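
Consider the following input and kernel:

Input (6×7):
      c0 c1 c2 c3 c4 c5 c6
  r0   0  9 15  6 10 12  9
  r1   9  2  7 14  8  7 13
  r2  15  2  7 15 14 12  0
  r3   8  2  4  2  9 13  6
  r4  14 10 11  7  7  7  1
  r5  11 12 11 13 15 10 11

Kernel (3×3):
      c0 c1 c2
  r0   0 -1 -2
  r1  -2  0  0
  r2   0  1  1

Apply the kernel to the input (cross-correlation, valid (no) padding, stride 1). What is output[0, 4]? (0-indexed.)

-34

The receptive field on the input at this output position is [10 12 9 / 8 7 13 / 14 12 0]. Elementwise product with the kernel and sum: 12·-1 + 9·-2 + 8·-2 + 12·1 + 0·1.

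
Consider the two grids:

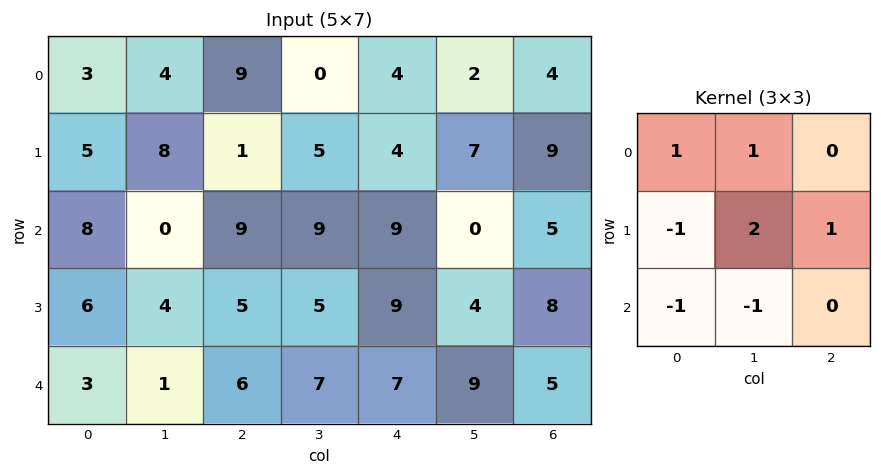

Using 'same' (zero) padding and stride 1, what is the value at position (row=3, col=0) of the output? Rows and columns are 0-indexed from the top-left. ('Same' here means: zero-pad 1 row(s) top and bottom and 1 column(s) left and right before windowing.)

The receptive field on the zero-padded input at this output position is [0 8 0 / 0 6 4 / 0 3 1]. Elementwise product with the kernel and sum: 0·1 + 8·1 + 0·-1 + 6·2 + 4·1 + 0·-1 + 3·-1.

21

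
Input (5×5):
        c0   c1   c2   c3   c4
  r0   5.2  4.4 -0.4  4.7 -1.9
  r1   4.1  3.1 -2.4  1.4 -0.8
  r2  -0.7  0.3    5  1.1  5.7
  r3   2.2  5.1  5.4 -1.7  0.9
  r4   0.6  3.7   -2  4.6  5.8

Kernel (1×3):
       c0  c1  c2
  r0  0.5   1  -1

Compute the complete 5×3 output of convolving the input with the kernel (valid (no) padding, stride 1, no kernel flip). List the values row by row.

Output[0,0]: The receptive field on the input at this output position is [5.2 4.4 -0.4]. Elementwise product with the kernel and sum: 5.2·0.5 + 4.4·1 + -0.4·-1.
Output[0,1]: The receptive field on the input at this output position is [4.4 -0.4 4.7]. Elementwise product with the kernel and sum: 4.4·0.5 + -0.4·1 + 4.7·-1.

7.4 -2.9 6.4
7.55 -2.25 1
-5.05 4.05 -2.1
0.8 9.65 0.1
6 -4.75 -2.2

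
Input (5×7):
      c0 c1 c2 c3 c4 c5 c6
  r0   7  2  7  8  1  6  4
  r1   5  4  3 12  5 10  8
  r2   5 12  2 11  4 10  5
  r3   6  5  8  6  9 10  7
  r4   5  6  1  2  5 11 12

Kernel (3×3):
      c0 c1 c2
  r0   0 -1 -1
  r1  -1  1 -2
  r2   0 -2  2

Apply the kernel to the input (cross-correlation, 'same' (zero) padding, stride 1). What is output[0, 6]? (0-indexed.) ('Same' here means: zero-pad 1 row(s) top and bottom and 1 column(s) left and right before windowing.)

-18

The receptive field on the zero-padded input at this output position is [0 0 0 / 6 4 0 / 10 8 0]. Elementwise product with the kernel and sum: 0·-1 + 0·-1 + 6·-1 + 4·1 + 0·-2 + 8·-2 + 0·2.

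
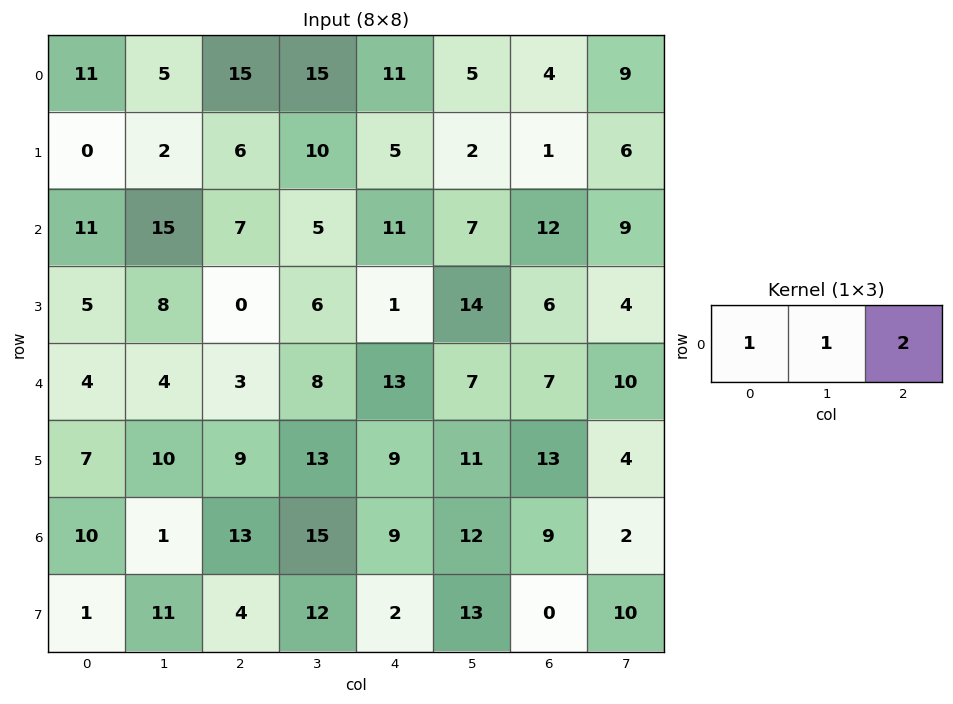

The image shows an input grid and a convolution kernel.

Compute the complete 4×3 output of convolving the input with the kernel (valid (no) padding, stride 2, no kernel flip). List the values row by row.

46 52 24
40 34 42
14 37 34
37 46 39

Output[0,0]: The receptive field on the input at this output position is [11 5 15]. Elementwise product with the kernel and sum: 11·1 + 5·1 + 15·2.
Output[0,1]: The receptive field on the input at this output position is [15 15 11]. Elementwise product with the kernel and sum: 15·1 + 15·1 + 11·2.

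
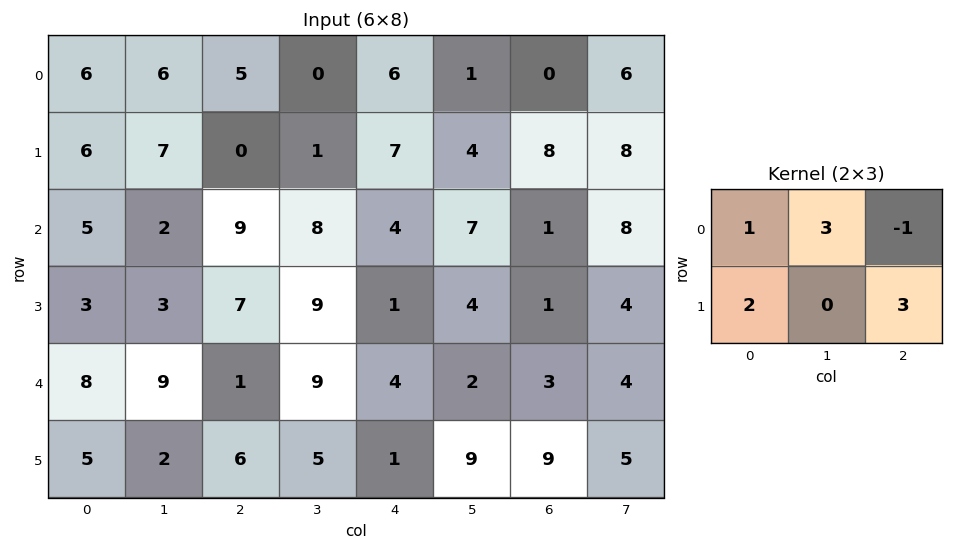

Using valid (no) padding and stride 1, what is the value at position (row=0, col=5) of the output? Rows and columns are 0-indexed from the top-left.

27

The receptive field on the input at this output position is [1 0 6 / 4 8 8]. Elementwise product with the kernel and sum: 1·1 + 0·3 + 6·-1 + 4·2 + 8·3.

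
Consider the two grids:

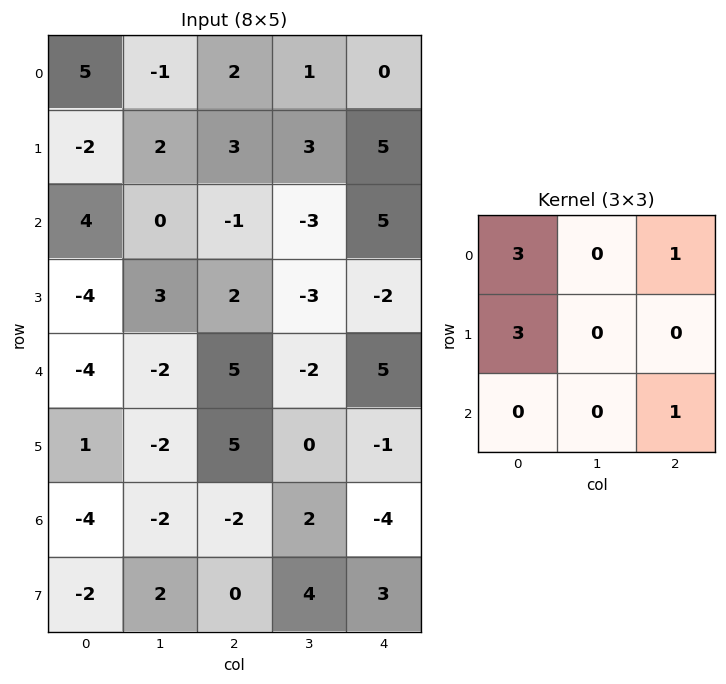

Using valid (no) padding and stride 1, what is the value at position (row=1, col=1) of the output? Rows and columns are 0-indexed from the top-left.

6

The receptive field on the input at this output position is [2 3 3 / 0 -1 -3 / 3 2 -3]. Elementwise product with the kernel and sum: 2·3 + 3·1 + 0·3 + -3·1.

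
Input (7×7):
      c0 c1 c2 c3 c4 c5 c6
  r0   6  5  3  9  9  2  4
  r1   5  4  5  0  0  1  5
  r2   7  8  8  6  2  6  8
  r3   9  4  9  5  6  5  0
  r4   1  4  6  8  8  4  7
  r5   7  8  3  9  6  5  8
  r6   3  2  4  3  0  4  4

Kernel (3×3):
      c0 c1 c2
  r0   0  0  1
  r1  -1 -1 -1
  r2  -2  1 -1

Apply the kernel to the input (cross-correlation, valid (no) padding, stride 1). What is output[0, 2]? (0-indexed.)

-8

The receptive field on the input at this output position is [3 9 9 / 5 0 0 / 8 6 2]. Elementwise product with the kernel and sum: 9·1 + 5·-1 + 0·-1 + 0·-1 + 8·-2 + 6·1 + 2·-1.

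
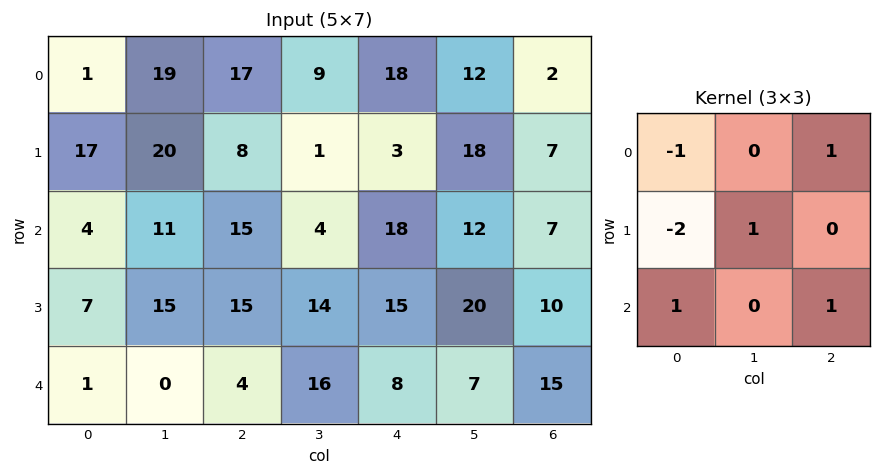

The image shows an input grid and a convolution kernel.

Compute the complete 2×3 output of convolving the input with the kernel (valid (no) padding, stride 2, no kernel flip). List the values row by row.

Output[0,0]: The receptive field on the input at this output position is [1 19 17 / 17 20 8 / 4 11 15]. Elementwise product with the kernel and sum: 1·-1 + 17·1 + 17·-2 + 20·1 + 4·1 + 15·1.

21 19 21
17 -1 2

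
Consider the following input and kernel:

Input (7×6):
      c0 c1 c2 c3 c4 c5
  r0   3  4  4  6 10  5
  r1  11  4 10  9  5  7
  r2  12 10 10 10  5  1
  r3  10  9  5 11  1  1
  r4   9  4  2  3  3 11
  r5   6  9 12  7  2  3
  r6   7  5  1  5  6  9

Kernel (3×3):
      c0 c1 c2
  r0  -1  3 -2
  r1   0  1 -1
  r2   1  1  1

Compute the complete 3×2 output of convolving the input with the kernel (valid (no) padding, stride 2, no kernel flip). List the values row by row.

27 23
17 28
9 18

Output[0,0]: The receptive field on the input at this output position is [3 4 4 / 11 4 10 / 12 10 10]. Elementwise product with the kernel and sum: 3·-1 + 4·3 + 4·-2 + 4·1 + 10·-1 + 12·1 + 10·1 + 10·1.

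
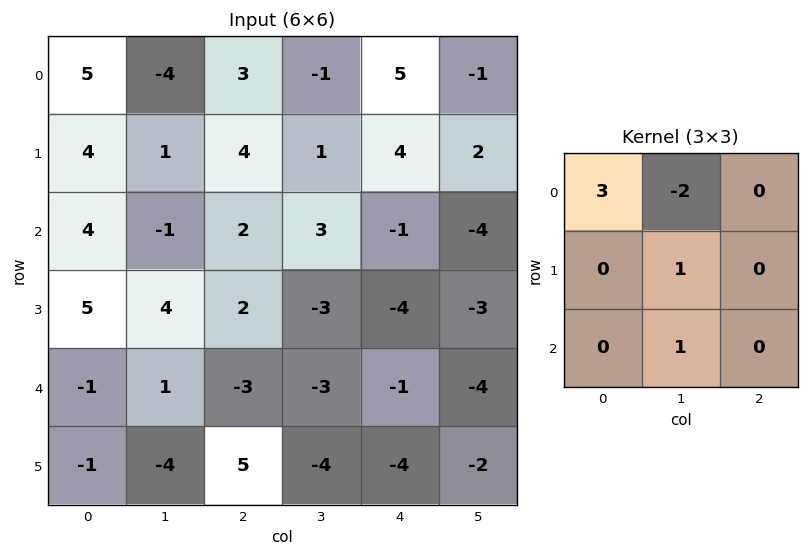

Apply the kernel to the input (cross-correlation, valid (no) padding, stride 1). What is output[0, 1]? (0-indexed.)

The receptive field on the input at this output position is [-4 3 -1 / 1 4 1 / -1 2 3]. Elementwise product with the kernel and sum: -4·3 + 3·-2 + 4·1 + 2·1.

-12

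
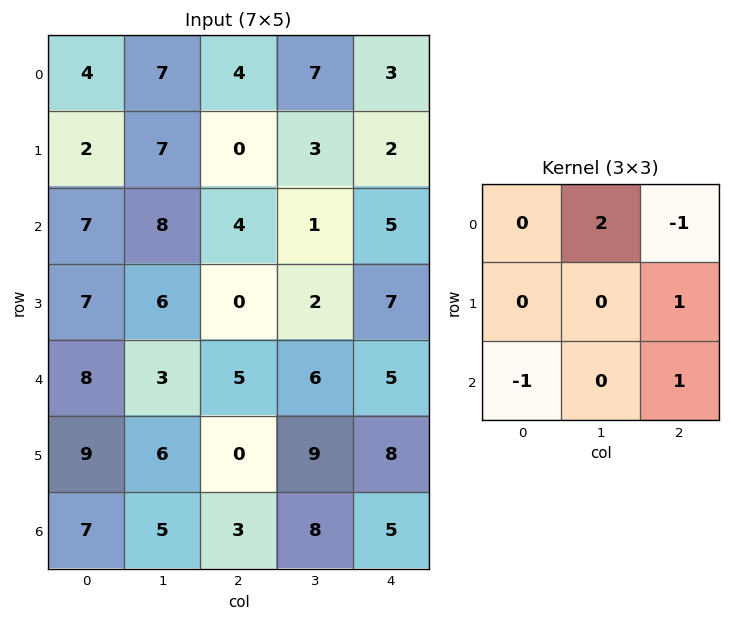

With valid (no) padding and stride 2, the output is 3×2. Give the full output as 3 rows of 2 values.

Output[0,0]: The receptive field on the input at this output position is [4 7 4 / 2 7 0 / 7 8 4]. Elementwise product with the kernel and sum: 7·2 + 4·-1 + 0·1 + 7·-1 + 4·1.
Output[0,1]: The receptive field on the input at this output position is [4 7 3 / 0 3 2 / 4 1 5]. Elementwise product with the kernel and sum: 7·2 + 3·-1 + 2·1 + 4·-1 + 5·1.

7 14
9 4
-3 17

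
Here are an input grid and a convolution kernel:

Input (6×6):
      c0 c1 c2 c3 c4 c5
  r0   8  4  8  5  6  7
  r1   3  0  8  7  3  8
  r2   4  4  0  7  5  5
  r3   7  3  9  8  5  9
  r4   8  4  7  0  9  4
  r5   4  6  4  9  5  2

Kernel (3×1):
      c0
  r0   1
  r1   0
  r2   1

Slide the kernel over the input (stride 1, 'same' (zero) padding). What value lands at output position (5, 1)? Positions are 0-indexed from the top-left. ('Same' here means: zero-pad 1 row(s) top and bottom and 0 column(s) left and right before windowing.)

4

The receptive field on the zero-padded input at this output position is [4 / 6 / 0]. Elementwise product with the kernel and sum: 4·1 + 0·1.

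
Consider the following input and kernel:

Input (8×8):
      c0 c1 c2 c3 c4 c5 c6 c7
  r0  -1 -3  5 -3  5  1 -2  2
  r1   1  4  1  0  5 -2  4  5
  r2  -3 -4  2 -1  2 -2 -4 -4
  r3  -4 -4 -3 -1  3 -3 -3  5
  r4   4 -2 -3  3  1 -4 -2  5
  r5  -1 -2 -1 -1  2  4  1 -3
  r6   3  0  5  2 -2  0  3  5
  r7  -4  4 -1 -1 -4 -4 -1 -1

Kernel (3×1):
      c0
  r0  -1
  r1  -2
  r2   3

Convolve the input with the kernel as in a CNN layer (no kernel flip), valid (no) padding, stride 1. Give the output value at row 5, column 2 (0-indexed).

-12

The receptive field on the input at this output position is [-1 / 5 / -1]. Elementwise product with the kernel and sum: -1·-1 + 5·-2 + -1·3.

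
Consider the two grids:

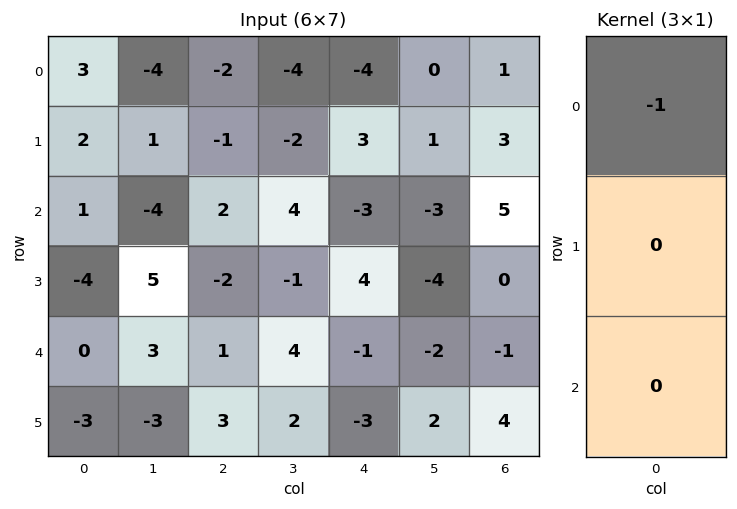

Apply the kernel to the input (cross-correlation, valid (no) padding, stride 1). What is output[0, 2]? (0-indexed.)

2

The receptive field on the input at this output position is [-2 / -1 / 2]. Elementwise product with the kernel and sum: -2·-1.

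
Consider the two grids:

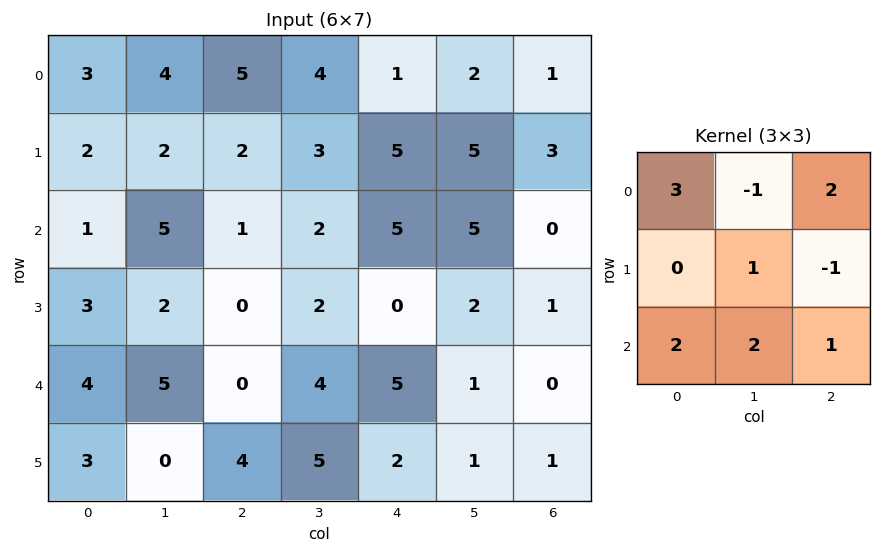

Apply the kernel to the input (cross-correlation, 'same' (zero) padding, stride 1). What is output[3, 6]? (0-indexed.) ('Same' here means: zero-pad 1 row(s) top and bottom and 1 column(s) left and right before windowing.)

18

The receptive field on the zero-padded input at this output position is [5 0 0 / 2 1 0 / 1 0 0]. Elementwise product with the kernel and sum: 5·3 + 0·-1 + 0·2 + 1·1 + 0·-1 + 1·2 + 0·2 + 0·1.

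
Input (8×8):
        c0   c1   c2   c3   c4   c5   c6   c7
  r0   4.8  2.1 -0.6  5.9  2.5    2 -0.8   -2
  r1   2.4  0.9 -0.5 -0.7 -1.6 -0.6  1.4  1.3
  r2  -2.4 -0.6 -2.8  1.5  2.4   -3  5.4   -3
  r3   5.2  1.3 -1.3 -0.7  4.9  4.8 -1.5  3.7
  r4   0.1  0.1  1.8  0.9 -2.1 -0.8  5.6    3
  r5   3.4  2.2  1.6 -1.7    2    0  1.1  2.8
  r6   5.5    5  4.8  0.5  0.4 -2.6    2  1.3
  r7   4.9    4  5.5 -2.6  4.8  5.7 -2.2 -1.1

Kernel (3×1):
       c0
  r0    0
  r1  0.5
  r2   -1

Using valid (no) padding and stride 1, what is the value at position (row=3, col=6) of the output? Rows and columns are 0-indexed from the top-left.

1.7

The receptive field on the input at this output position is [-1.5 / 5.6 / 1.1]. Elementwise product with the kernel and sum: 5.6·0.5 + 1.1·-1.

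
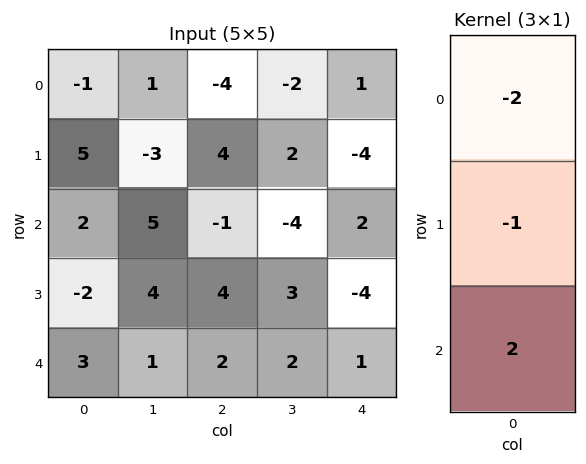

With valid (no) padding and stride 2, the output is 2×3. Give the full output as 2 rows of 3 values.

Output[0,0]: The receptive field on the input at this output position is [-1 / 5 / 2]. Elementwise product with the kernel and sum: -1·-2 + 5·-1 + 2·2.
Output[0,1]: The receptive field on the input at this output position is [-4 / 4 / -1]. Elementwise product with the kernel and sum: -4·-2 + 4·-1 + -1·2.

1 2 6
4 2 2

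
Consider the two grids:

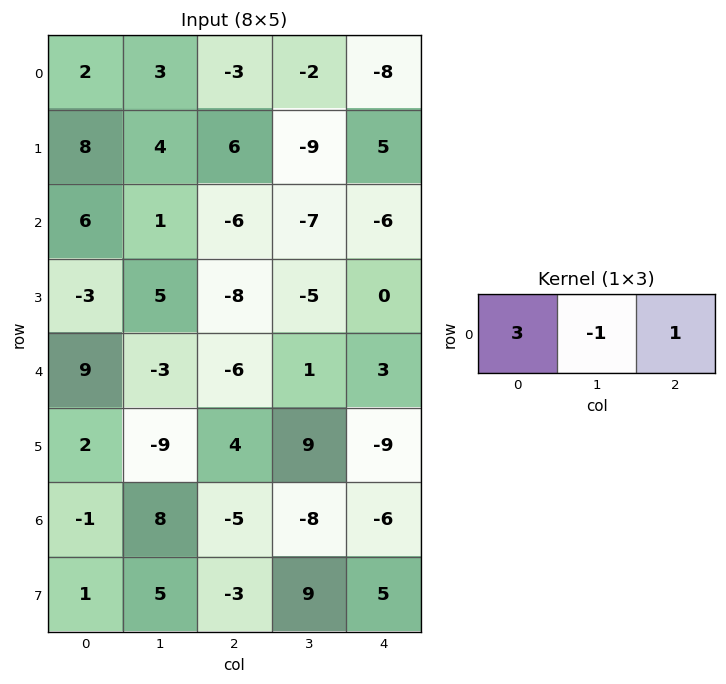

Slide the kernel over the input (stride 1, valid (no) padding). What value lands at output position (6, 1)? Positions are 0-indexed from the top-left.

21

The receptive field on the input at this output position is [8 -5 -8]. Elementwise product with the kernel and sum: 8·3 + -5·-1 + -8·1.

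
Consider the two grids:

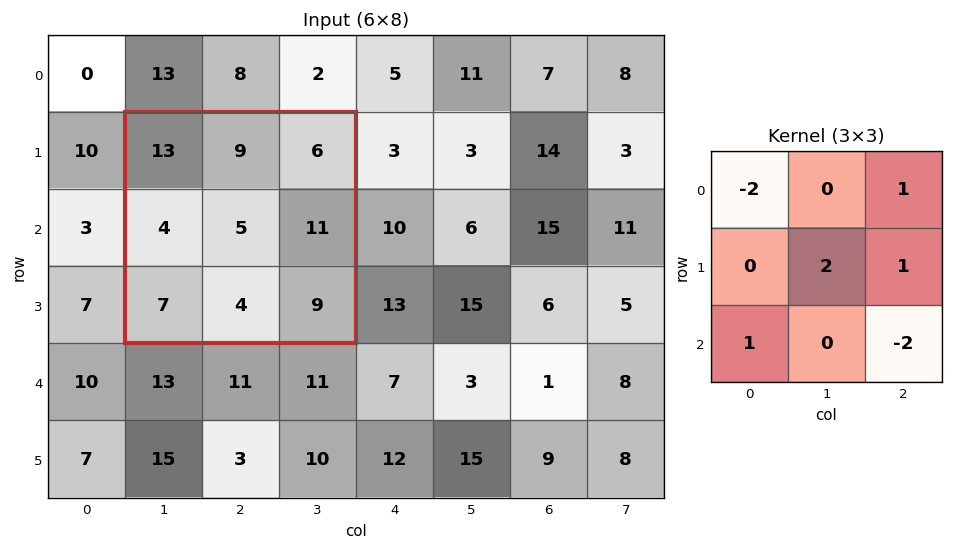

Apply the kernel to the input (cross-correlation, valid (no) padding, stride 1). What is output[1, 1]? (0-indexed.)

-10

The receptive field on the input at this output position is [13 9 6 / 4 5 11 / 7 4 9]. Elementwise product with the kernel and sum: 13·-2 + 6·1 + 5·2 + 11·1 + 7·1 + 9·-2.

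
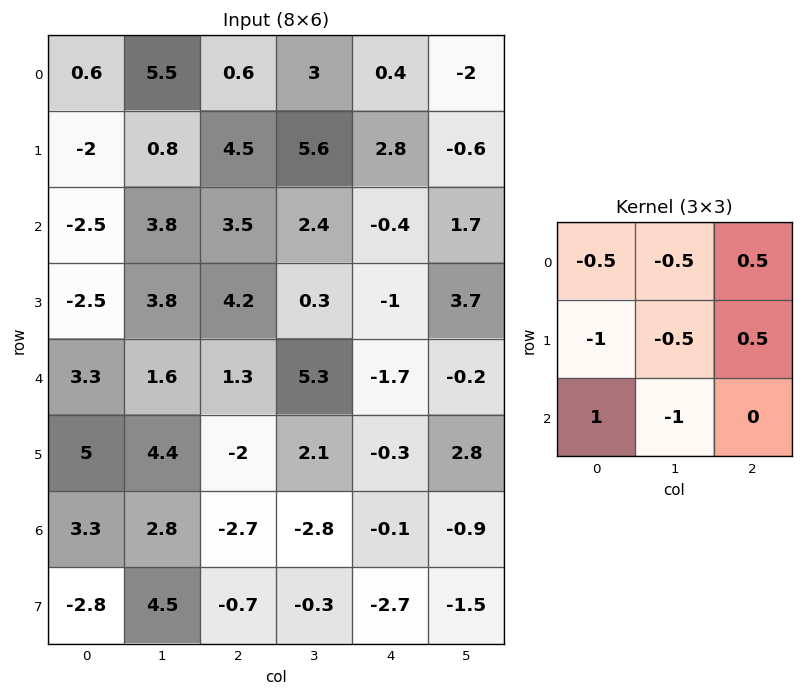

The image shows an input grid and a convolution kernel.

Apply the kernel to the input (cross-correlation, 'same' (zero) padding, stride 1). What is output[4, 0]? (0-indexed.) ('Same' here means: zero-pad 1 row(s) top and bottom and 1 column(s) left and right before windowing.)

The receptive field on the zero-padded input at this output position is [0 -2.5 3.8 / 0 3.3 1.6 / 0 5 4.4]. Elementwise product with the kernel and sum: 0·-0.5 + -2.5·-0.5 + 3.8·0.5 + 0·-1 + 3.3·-0.5 + 1.6·0.5 + 0·1 + 5·-1.

-2.7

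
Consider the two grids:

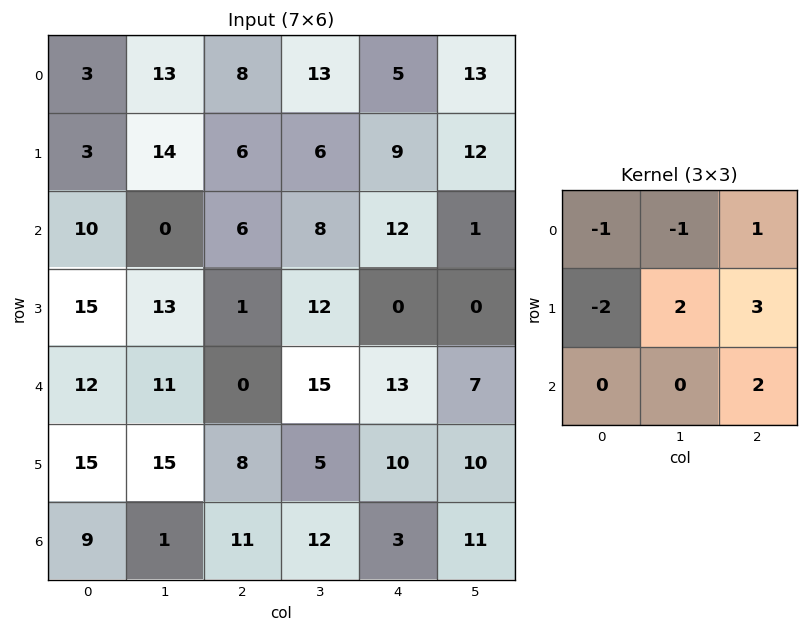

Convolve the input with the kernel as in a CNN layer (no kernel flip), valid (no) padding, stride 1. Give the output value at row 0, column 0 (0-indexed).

44

The receptive field on the input at this output position is [3 13 8 / 3 14 6 / 10 0 6]. Elementwise product with the kernel and sum: 3·-1 + 13·-1 + 8·1 + 3·-2 + 14·2 + 6·3 + 6·2.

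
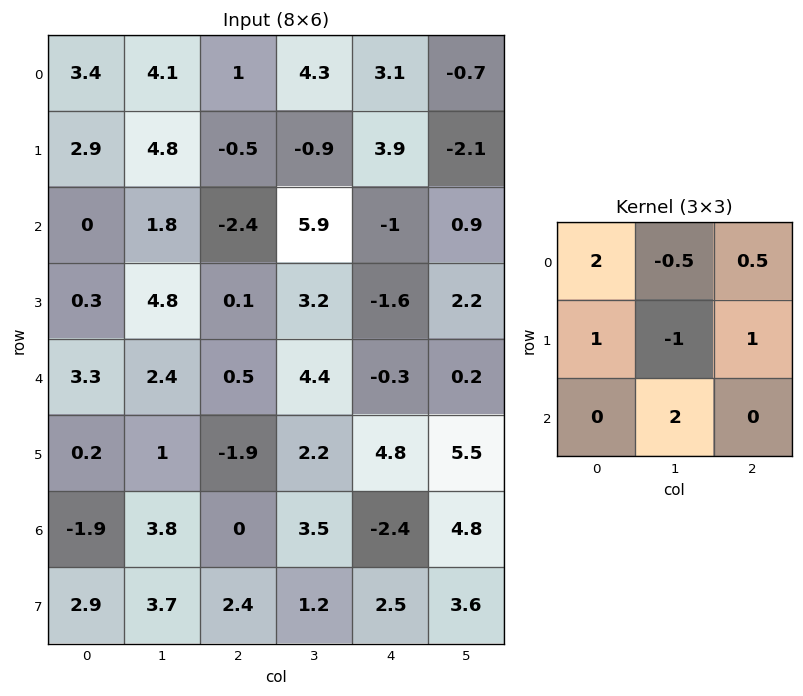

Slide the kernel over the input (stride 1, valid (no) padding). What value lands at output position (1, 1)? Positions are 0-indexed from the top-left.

19.7

The receptive field on the input at this output position is [4.8 -0.5 -0.9 / 1.8 -2.4 5.9 / 4.8 0.1 3.2]. Elementwise product with the kernel and sum: 4.8·2 + -0.5·-0.5 + -0.9·0.5 + 1.8·1 + -2.4·-1 + 5.9·1 + 0.1·2.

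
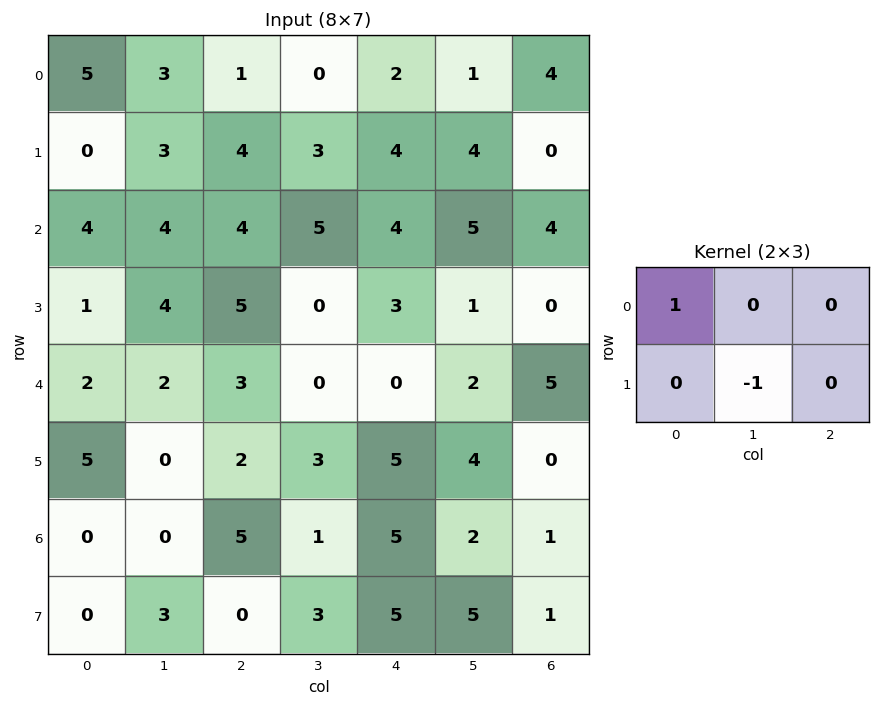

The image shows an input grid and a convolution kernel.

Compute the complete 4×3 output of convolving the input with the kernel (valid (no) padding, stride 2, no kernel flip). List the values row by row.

2 -2 -2
0 4 3
2 0 -4
-3 2 0

Output[0,0]: The receptive field on the input at this output position is [5 3 1 / 0 3 4]. Elementwise product with the kernel and sum: 5·1 + 3·-1.
Output[0,1]: The receptive field on the input at this output position is [1 0 2 / 4 3 4]. Elementwise product with the kernel and sum: 1·1 + 3·-1.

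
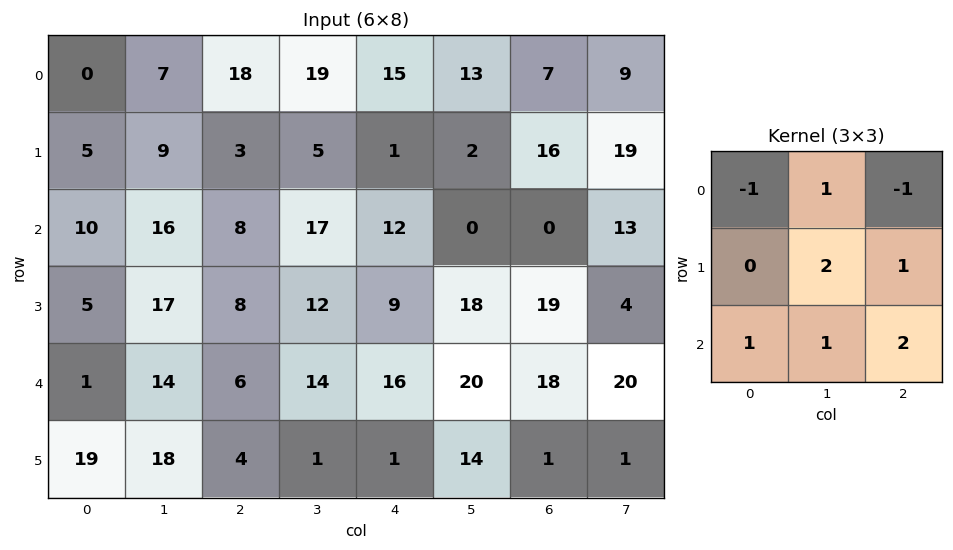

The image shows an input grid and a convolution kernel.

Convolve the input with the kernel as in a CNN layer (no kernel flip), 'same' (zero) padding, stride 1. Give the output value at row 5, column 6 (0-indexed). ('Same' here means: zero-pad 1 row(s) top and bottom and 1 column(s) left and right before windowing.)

-19

The receptive field on the zero-padded input at this output position is [20 18 20 / 14 1 1 / 0 0 0]. Elementwise product with the kernel and sum: 20·-1 + 18·1 + 20·-1 + 1·2 + 1·1 + 0·1 + 0·1 + 0·2.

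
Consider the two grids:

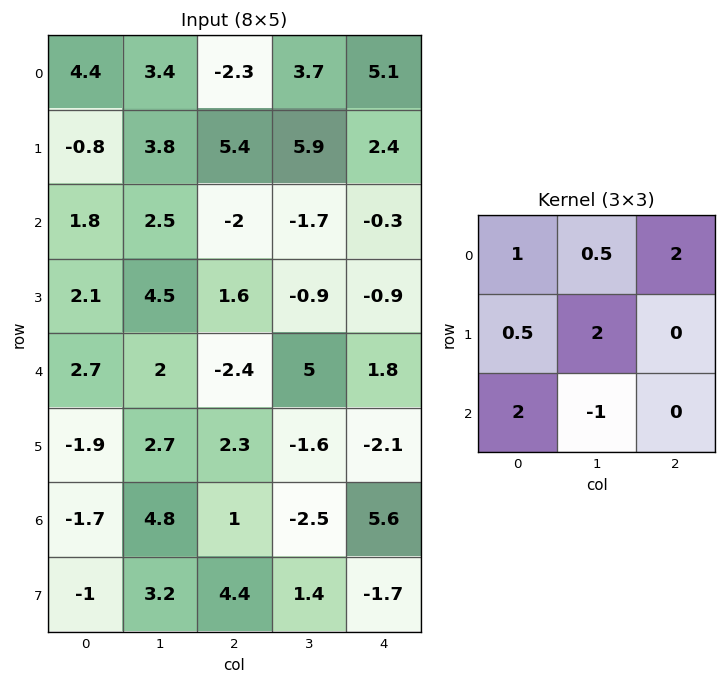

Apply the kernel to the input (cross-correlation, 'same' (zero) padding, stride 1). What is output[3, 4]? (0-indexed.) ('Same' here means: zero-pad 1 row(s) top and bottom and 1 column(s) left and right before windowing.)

The receptive field on the zero-padded input at this output position is [-1.7 -0.3 0 / -0.9 -0.9 0 / 5 1.8 0]. Elementwise product with the kernel and sum: -1.7·1 + -0.3·0.5 + 0·2 + -0.9·0.5 + -0.9·2 + 5·2 + 1.8·-1.

4.1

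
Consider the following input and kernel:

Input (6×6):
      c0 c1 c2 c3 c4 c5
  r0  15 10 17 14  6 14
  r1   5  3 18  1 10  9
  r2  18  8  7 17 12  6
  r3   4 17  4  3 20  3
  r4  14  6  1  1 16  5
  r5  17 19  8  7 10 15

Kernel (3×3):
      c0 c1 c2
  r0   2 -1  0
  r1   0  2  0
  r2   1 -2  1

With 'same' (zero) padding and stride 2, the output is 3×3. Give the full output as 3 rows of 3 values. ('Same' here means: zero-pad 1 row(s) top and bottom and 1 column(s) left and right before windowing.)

Output[0,0]: The receptive field on the zero-padded input at this output position is [0 0 0 / 0 15 10 / 0 5 3]. Elementwise product with the kernel and sum: 0·2 + 0·-1 + 15·2 + 0·1 + 5·-2 + 3·1.
Output[0,1]: The receptive field on the zero-padded input at this output position is [0 0 0 / 10 17 14 / 3 18 1]. Elementwise product with the kernel and sum: 0·2 + 0·-1 + 17·2 + 3·1 + 18·-2 + 1·1.

23 2 2
40 14 -18
9 42 20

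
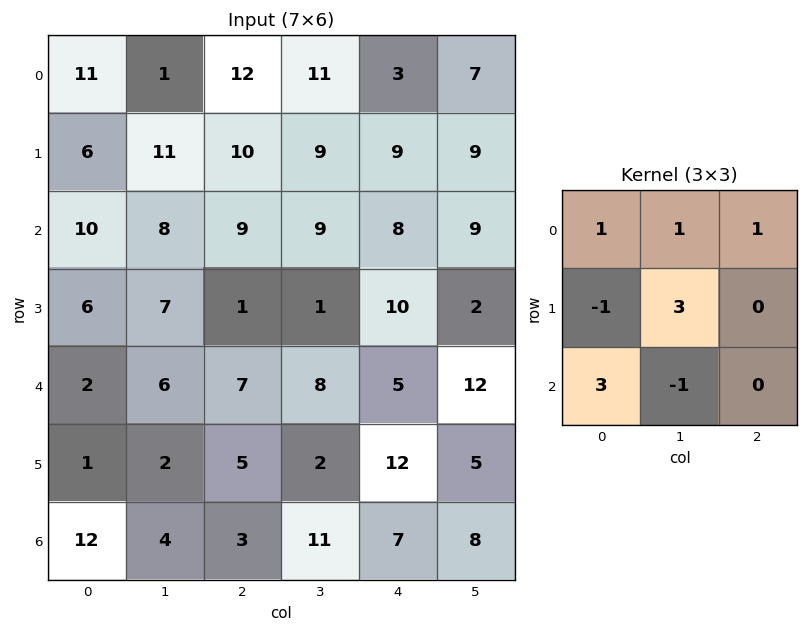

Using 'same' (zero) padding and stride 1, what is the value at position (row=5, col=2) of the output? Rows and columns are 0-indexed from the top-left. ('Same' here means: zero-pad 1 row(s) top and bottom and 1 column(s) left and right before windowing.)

The receptive field on the zero-padded input at this output position is [6 7 8 / 2 5 2 / 4 3 11]. Elementwise product with the kernel and sum: 6·1 + 7·1 + 8·1 + 2·-1 + 5·3 + 4·3 + 3·-1.

43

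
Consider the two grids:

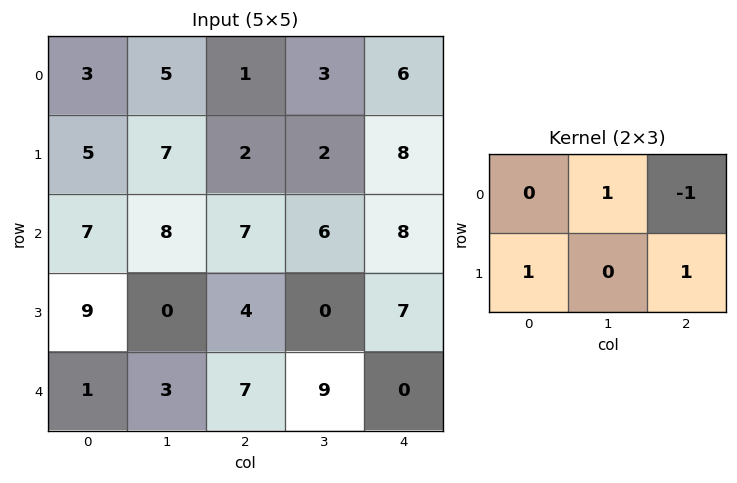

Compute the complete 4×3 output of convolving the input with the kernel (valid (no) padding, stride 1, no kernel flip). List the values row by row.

Output[0,0]: The receptive field on the input at this output position is [3 5 1 / 5 7 2]. Elementwise product with the kernel and sum: 5·1 + 1·-1 + 5·1 + 2·1.

11 7 7
19 14 9
14 1 9
4 16 0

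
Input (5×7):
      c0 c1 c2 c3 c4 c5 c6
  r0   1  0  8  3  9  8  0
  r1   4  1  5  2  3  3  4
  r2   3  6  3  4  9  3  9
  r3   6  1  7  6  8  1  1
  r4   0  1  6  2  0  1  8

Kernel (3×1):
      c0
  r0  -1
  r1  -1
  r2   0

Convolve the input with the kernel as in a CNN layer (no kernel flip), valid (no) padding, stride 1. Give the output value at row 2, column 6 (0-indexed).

-10

The receptive field on the input at this output position is [9 / 1 / 8]. Elementwise product with the kernel and sum: 9·-1 + 1·-1.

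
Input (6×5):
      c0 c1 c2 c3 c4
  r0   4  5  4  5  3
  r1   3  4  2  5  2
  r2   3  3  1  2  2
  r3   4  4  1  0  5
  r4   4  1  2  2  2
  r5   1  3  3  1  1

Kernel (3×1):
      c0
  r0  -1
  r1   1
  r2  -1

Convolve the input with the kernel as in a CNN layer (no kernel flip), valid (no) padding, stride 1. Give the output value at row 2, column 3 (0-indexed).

The receptive field on the input at this output position is [2 / 0 / 2]. Elementwise product with the kernel and sum: 2·-1 + 0·1 + 2·-1.

-4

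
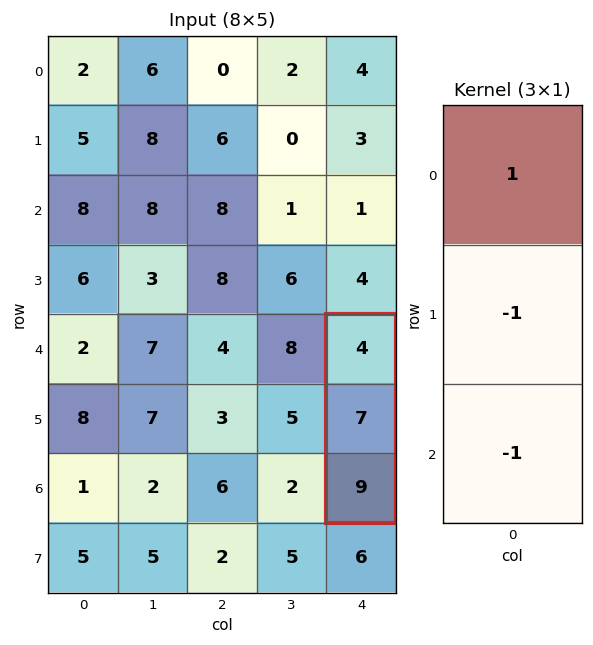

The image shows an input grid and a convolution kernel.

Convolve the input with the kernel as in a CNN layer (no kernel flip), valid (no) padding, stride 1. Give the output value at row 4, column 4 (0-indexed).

The receptive field on the input at this output position is [4 / 7 / 9]. Elementwise product with the kernel and sum: 4·1 + 7·-1 + 9·-1.

-12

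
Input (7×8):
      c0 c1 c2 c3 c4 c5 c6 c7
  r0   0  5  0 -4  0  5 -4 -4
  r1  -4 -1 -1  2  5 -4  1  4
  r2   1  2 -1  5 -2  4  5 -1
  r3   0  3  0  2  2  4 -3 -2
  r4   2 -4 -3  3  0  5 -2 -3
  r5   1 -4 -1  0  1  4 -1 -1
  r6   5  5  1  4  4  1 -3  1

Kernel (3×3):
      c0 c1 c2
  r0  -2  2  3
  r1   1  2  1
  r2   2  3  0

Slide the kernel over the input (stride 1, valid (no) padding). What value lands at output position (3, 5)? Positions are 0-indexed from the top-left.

-17

The receptive field on the input at this output position is [4 -3 -2 / 5 -2 -3 / 4 -1 -1]. Elementwise product with the kernel and sum: 4·-2 + -3·2 + -2·3 + 5·1 + -2·2 + -3·1 + 4·2 + -1·3.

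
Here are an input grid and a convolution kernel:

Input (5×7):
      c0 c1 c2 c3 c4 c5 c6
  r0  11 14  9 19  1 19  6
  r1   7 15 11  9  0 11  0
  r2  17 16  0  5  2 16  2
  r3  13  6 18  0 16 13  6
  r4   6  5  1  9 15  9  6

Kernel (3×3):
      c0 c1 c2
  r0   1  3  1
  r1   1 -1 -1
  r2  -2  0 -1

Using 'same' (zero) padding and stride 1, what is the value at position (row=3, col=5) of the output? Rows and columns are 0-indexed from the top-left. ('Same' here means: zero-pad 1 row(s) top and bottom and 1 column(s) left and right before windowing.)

The receptive field on the zero-padded input at this output position is [2 16 2 / 16 13 6 / 15 9 6]. Elementwise product with the kernel and sum: 2·1 + 16·3 + 2·1 + 16·1 + 13·-1 + 6·-1 + 15·-2 + 6·-1.

13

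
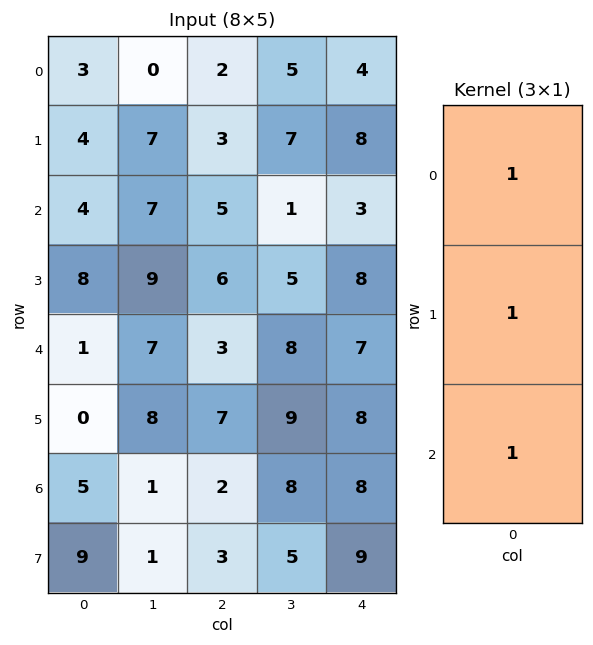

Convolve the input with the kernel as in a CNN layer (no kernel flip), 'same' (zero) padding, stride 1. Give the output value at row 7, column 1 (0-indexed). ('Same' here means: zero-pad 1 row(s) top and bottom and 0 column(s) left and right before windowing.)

The receptive field on the zero-padded input at this output position is [1 / 1 / 0]. Elementwise product with the kernel and sum: 1·1 + 1·1 + 0·1.

2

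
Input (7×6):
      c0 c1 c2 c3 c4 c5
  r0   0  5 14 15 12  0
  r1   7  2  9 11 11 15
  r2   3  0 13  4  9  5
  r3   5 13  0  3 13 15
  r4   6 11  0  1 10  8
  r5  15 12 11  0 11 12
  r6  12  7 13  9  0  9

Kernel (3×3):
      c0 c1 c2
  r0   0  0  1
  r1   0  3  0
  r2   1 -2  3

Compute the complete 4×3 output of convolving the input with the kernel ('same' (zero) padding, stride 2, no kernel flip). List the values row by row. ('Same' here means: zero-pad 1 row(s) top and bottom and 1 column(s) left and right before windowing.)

-8 59 70
40 72 64
37 -7 59
48 39 12

Output[0,0]: The receptive field on the zero-padded input at this output position is [0 0 0 / 0 0 5 / 0 7 2]. Elementwise product with the kernel and sum: 0·1 + 0·3 + 0·1 + 7·-2 + 2·3.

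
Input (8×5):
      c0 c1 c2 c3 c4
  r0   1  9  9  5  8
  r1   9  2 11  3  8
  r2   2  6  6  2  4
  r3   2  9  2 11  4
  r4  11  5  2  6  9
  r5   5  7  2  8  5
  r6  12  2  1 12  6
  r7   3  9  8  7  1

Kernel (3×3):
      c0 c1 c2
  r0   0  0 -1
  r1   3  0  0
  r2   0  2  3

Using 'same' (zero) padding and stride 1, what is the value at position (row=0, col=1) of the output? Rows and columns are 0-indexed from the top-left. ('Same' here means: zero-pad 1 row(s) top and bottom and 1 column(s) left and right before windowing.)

40

The receptive field on the zero-padded input at this output position is [0 0 0 / 1 9 9 / 9 2 11]. Elementwise product with the kernel and sum: 0·-1 + 1·3 + 2·2 + 11·3.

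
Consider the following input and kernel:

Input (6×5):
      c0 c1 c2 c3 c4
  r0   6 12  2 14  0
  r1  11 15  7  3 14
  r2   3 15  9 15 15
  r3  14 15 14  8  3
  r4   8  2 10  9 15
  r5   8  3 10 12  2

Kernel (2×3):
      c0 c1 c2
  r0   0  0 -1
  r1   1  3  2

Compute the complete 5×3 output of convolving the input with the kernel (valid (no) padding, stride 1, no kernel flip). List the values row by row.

Output[0,0]: The receptive field on the input at this output position is [6 12 2 / 11 15 7]. Elementwise product with the kernel and sum: 2·-1 + 11·1 + 15·3 + 7·2.
Output[0,1]: The receptive field on the input at this output position is [12 2 14 / 15 7 3]. Elementwise product with the kernel and sum: 14·-1 + 15·1 + 7·3 + 3·2.

68 28 44
59 69 70
78 58 29
20 42 64
27 48 35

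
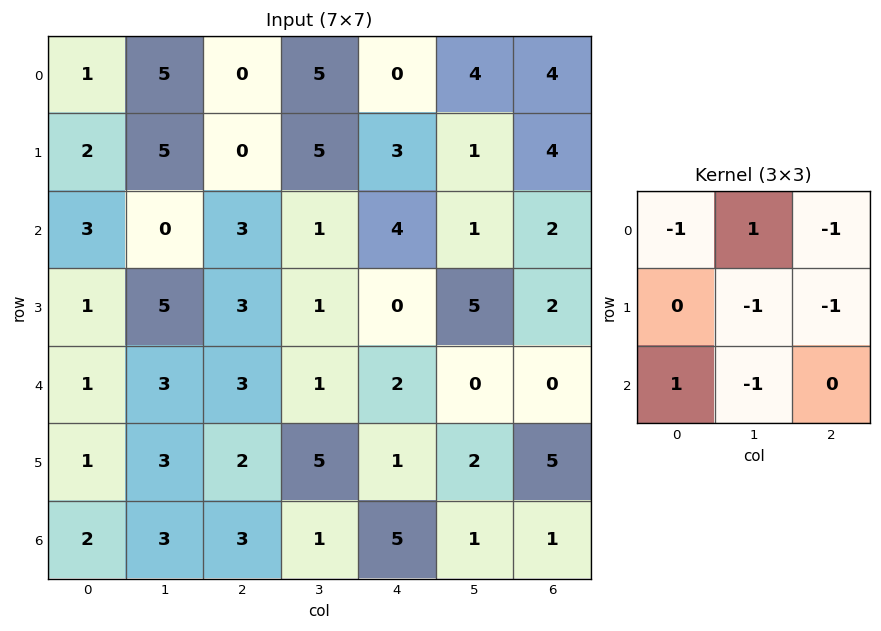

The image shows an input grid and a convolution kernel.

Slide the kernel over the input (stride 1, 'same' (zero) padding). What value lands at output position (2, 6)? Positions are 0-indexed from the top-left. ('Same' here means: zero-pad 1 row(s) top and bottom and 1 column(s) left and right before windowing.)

4

The receptive field on the zero-padded input at this output position is [1 4 0 / 1 2 0 / 5 2 0]. Elementwise product with the kernel and sum: 1·-1 + 4·1 + 0·-1 + 2·-1 + 0·-1 + 5·1 + 2·-1.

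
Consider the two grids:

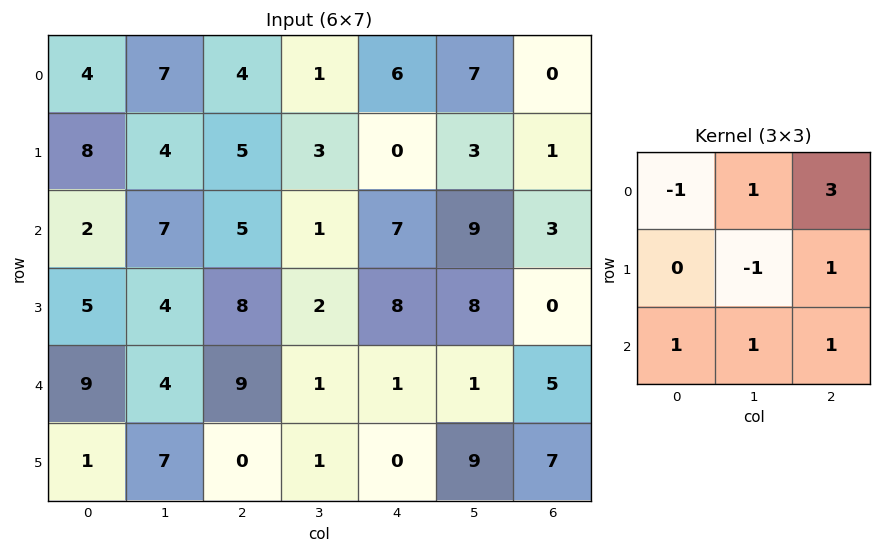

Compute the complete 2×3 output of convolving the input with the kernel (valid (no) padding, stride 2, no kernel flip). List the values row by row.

Output[0,0]: The receptive field on the input at this output position is [4 7 4 / 8 4 5 / 2 7 5]. Elementwise product with the kernel and sum: 4·-1 + 7·1 + 4·3 + 4·-1 + 5·1 + 2·1 + 7·1 + 5·1.
Output[0,1]: The receptive field on the input at this output position is [4 1 6 / 5 3 0 / 5 1 7]. Elementwise product with the kernel and sum: 4·-1 + 1·1 + 6·3 + 3·-1 + 0·1 + 5·1 + 1·1 + 7·1.

30 25 18
46 34 10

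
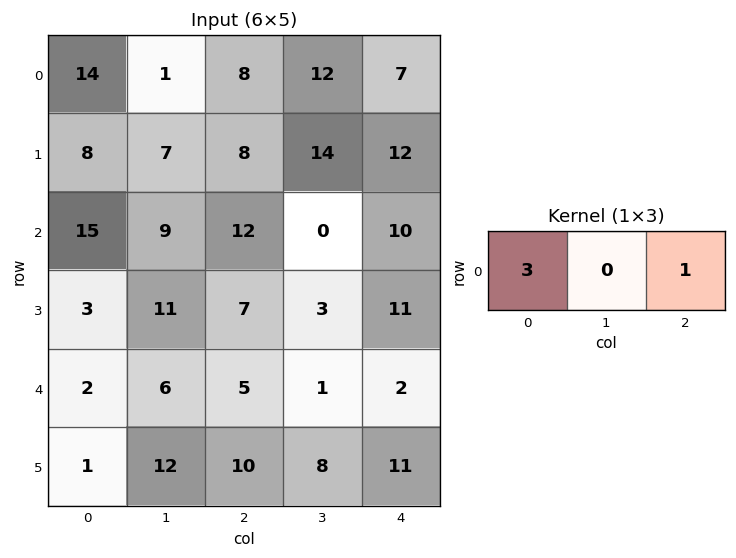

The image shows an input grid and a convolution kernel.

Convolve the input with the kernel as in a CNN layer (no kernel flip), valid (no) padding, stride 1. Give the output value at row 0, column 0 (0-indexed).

The receptive field on the input at this output position is [14 1 8]. Elementwise product with the kernel and sum: 14·3 + 8·1.

50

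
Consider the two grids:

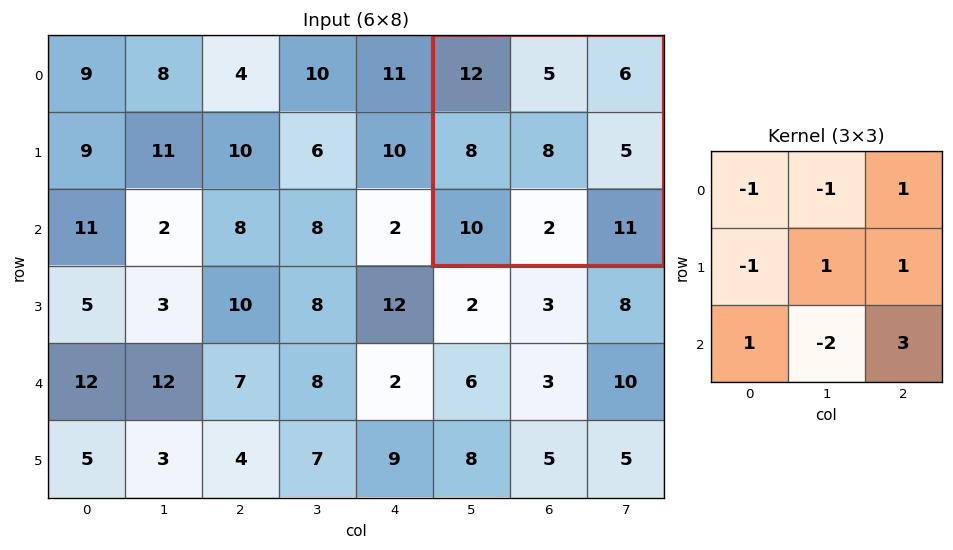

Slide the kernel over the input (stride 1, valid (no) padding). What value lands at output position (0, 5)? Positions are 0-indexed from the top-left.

The receptive field on the input at this output position is [12 5 6 / 8 8 5 / 10 2 11]. Elementwise product with the kernel and sum: 12·-1 + 5·-1 + 6·1 + 8·-1 + 8·1 + 5·1 + 10·1 + 2·-2 + 11·3.

33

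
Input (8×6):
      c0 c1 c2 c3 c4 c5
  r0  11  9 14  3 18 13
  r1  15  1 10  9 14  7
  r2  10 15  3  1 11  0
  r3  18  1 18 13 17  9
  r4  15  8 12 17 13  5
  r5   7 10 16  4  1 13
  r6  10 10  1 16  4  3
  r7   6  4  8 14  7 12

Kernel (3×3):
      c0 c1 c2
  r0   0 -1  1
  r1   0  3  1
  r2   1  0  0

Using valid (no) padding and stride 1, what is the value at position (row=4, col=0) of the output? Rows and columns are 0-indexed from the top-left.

60

The receptive field on the input at this output position is [15 8 12 / 7 10 16 / 10 10 1]. Elementwise product with the kernel and sum: 8·-1 + 12·1 + 10·3 + 16·1 + 10·1.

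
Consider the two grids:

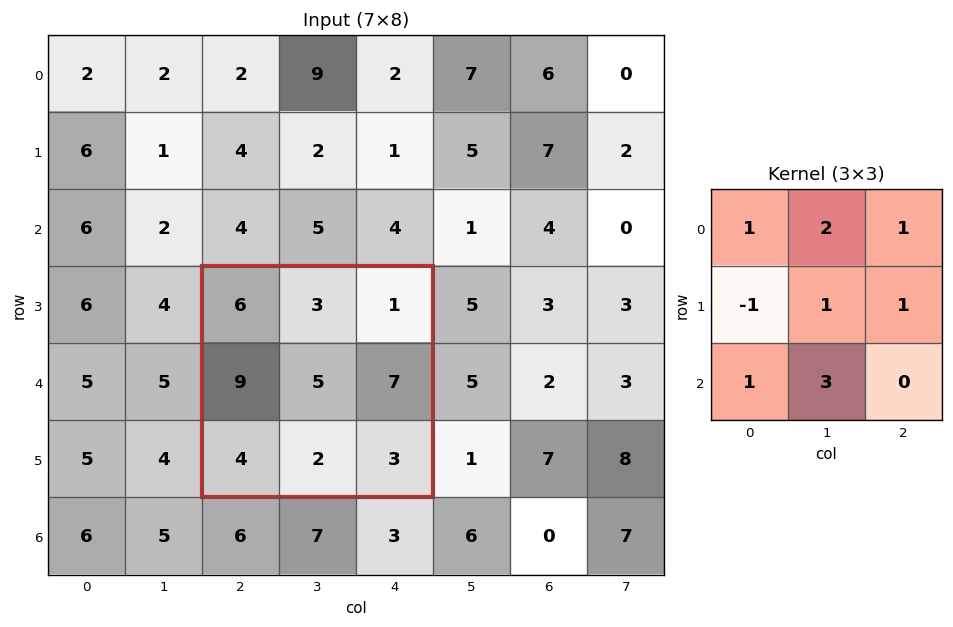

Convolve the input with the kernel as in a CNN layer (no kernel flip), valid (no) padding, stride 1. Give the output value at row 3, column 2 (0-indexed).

26

The receptive field on the input at this output position is [6 3 1 / 9 5 7 / 4 2 3]. Elementwise product with the kernel and sum: 6·1 + 3·2 + 1·1 + 9·-1 + 5·1 + 7·1 + 4·1 + 2·3.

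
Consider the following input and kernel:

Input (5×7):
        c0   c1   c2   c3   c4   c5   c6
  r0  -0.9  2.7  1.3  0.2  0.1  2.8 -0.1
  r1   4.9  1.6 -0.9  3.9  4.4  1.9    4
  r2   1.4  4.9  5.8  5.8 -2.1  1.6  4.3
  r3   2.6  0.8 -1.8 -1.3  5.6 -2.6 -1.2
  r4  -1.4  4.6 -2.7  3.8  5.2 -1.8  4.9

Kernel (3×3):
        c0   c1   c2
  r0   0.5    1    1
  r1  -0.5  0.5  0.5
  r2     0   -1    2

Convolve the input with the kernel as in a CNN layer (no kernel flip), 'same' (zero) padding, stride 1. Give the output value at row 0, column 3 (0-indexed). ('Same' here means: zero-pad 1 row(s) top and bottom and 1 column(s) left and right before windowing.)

The receptive field on the zero-padded input at this output position is [0 0 0 / 1.3 0.2 0.1 / -0.9 3.9 4.4]. Elementwise product with the kernel and sum: 0·0.5 + 0·1 + 0·1 + 1.3·-0.5 + 0.2·0.5 + 0.1·0.5 + 3.9·-1 + 4.4·2.

4.4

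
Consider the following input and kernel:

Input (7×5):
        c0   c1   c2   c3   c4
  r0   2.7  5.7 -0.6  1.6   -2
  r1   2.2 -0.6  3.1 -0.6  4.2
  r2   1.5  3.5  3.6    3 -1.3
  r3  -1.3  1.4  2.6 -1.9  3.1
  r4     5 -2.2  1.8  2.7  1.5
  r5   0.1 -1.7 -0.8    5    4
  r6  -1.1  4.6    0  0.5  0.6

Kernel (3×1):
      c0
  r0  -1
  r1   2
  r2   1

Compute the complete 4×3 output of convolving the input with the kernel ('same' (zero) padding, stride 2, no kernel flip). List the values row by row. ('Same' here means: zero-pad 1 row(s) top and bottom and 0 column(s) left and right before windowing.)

Output[0,0]: The receptive field on the zero-padded input at this output position is [0 / 2.7 / 2.2]. Elementwise product with the kernel and sum: 0·-1 + 2.7·2 + 2.2·1.

7.6 1.9 0.2
-0.5 6.7 -3.7
11.4 0.2 3.9
-2.3 0.8 -2.8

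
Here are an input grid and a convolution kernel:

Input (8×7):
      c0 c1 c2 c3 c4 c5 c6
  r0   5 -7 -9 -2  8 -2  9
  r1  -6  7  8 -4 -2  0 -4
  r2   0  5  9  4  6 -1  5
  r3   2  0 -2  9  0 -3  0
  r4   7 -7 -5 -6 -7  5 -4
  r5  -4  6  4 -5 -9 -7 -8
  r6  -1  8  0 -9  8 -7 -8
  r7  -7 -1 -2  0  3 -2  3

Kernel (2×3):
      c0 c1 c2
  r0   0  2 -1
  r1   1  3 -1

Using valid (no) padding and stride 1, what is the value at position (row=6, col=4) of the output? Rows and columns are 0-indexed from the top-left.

-12

The receptive field on the input at this output position is [8 -7 -8 / 3 -2 3]. Elementwise product with the kernel and sum: -7·2 + -8·-1 + 3·1 + -2·3 + 3·-1.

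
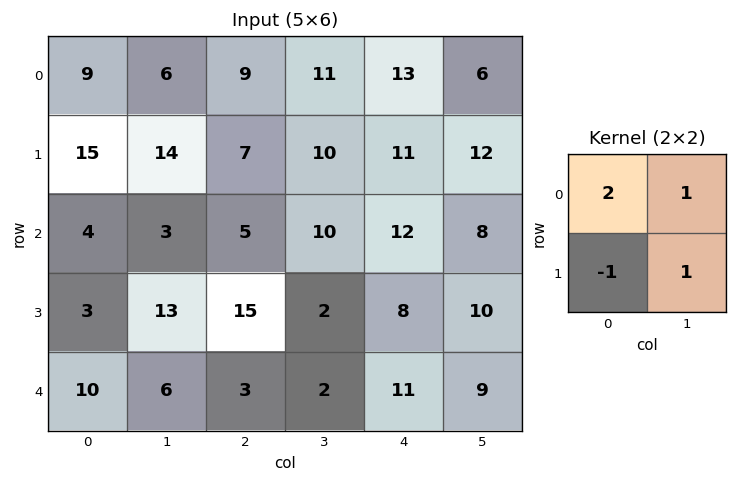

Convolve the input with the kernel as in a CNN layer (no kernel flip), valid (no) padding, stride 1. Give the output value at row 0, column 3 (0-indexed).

36

The receptive field on the input at this output position is [11 13 / 10 11]. Elementwise product with the kernel and sum: 11·2 + 13·1 + 10·-1 + 11·1.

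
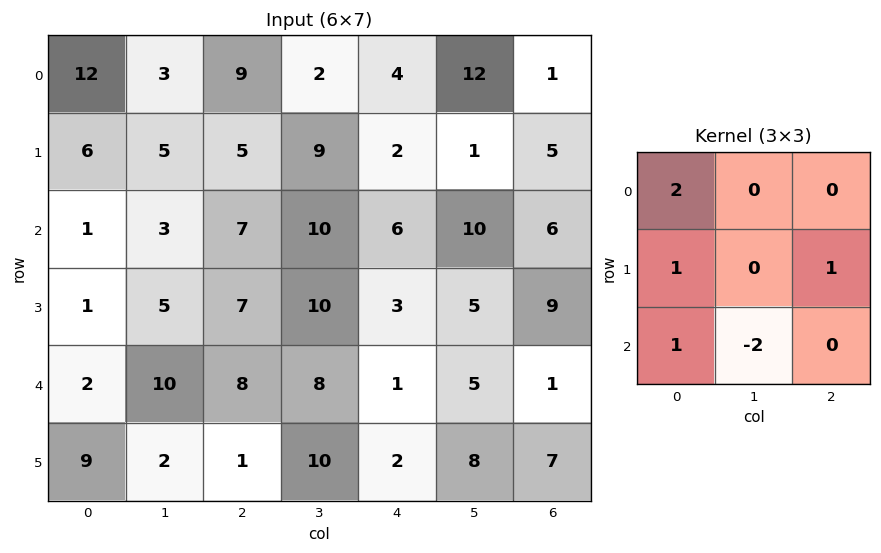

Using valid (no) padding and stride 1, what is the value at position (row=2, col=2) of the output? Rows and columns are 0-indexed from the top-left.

The receptive field on the input at this output position is [7 10 6 / 7 10 3 / 8 8 1]. Elementwise product with the kernel and sum: 7·2 + 7·1 + 3·1 + 8·1 + 8·-2.

16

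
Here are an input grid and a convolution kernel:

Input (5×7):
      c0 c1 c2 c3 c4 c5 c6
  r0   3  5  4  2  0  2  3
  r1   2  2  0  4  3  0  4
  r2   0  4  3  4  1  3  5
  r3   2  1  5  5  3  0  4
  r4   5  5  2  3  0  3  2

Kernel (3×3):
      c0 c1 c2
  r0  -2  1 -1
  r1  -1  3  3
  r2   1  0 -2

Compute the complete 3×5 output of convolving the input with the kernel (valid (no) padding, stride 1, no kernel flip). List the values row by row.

Output[0,0]: The receptive field on the input at this output position is [3 5 4 / 2 2 0 / 0 4 3]. Elementwise product with the kernel and sum: 3·-2 + 5·1 + 4·-1 + 2·-1 + 2·3 + 0·3 + 0·1 + 3·-2.
Output[0,1]: The receptive field on the input at this output position is [5 4 2 / 2 0 4 / 4 3 4]. Elementwise product with the kernel and sum: 5·-2 + 4·1 + 2·-1 + 2·-1 + 0·3 + 4·3 + 4·1 + 4·-2.

-7 -2 16 -3 -1
11 0 12 8 8
18 19 18 -9 1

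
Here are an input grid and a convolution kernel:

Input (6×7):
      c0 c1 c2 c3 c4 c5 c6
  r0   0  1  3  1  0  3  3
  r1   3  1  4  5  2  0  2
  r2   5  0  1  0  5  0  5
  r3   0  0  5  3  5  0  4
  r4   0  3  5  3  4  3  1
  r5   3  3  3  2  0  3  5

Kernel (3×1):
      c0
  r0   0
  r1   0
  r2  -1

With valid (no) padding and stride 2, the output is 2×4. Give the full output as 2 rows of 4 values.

-5 -1 -5 -5
0 -5 -4 -1

Output[0,0]: The receptive field on the input at this output position is [0 / 3 / 5]. Elementwise product with the kernel and sum: 5·-1.
Output[0,1]: The receptive field on the input at this output position is [3 / 4 / 1]. Elementwise product with the kernel and sum: 1·-1.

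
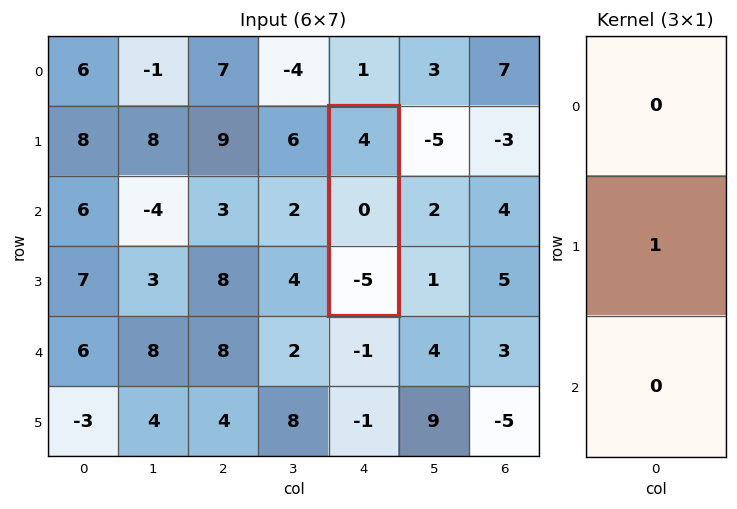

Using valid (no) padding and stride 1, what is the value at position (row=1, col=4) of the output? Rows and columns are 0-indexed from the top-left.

The receptive field on the input at this output position is [4 / 0 / -5]. Elementwise product with the kernel and sum: 0·1.

0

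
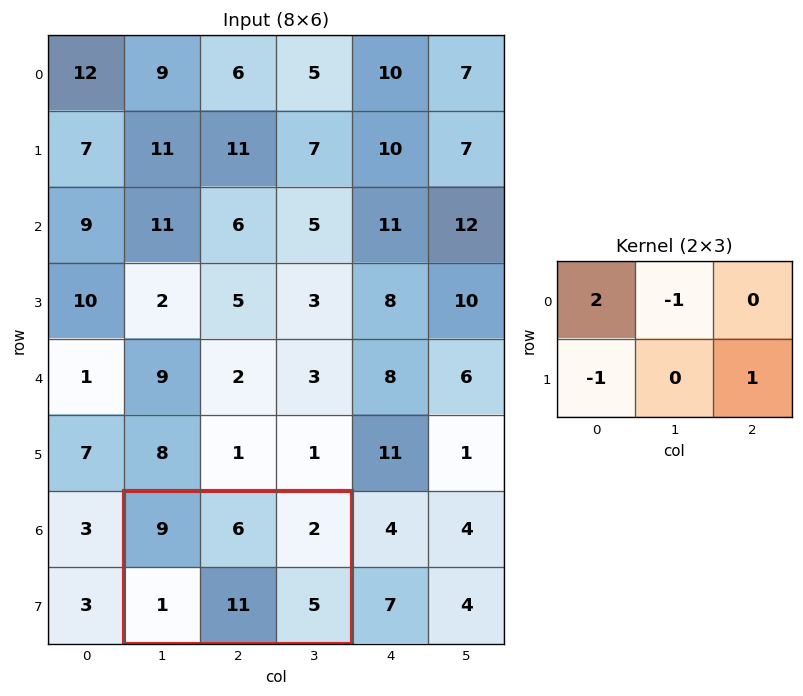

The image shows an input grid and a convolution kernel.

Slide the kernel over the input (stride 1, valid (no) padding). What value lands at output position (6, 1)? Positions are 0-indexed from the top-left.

The receptive field on the input at this output position is [9 6 2 / 1 11 5]. Elementwise product with the kernel and sum: 9·2 + 6·-1 + 1·-1 + 5·1.

16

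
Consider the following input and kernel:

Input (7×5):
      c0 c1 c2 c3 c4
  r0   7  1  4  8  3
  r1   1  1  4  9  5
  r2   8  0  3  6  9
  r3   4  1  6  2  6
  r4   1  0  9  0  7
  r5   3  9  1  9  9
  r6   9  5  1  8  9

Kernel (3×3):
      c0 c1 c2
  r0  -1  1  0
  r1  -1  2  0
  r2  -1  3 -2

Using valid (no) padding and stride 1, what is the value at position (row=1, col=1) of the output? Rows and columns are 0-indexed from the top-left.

22

The receptive field on the input at this output position is [1 4 9 / 0 3 6 / 1 6 2]. Elementwise product with the kernel and sum: 1·-1 + 4·1 + 0·-1 + 3·2 + 1·-1 + 6·3 + 2·-2.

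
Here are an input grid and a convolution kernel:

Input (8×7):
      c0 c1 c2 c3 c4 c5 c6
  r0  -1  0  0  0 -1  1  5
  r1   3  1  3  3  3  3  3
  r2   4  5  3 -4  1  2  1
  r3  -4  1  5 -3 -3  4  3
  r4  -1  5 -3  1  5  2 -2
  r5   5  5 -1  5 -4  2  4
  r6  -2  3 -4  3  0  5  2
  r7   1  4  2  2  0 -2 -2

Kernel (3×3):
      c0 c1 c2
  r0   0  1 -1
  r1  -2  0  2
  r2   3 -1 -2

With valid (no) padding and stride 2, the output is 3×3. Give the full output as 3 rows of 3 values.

1 12 -5
18 -41 30
-5 -25 11

Output[0,0]: The receptive field on the input at this output position is [-1 0 0 / 3 1 3 / 4 5 3]. Elementwise product with the kernel and sum: 0·1 + 0·-1 + 3·-2 + 3·2 + 4·3 + 5·-1 + 3·-2.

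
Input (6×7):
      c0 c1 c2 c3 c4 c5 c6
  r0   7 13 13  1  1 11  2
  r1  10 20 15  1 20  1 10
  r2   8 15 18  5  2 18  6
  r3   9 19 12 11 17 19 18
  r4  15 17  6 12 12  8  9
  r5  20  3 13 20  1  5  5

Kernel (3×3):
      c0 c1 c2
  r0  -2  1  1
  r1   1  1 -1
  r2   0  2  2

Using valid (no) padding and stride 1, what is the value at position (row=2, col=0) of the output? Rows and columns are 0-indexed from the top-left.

79

The receptive field on the input at this output position is [8 15 18 / 9 19 12 / 15 17 6]. Elementwise product with the kernel and sum: 8·-2 + 15·1 + 18·1 + 9·1 + 19·1 + 12·-1 + 17·2 + 6·2.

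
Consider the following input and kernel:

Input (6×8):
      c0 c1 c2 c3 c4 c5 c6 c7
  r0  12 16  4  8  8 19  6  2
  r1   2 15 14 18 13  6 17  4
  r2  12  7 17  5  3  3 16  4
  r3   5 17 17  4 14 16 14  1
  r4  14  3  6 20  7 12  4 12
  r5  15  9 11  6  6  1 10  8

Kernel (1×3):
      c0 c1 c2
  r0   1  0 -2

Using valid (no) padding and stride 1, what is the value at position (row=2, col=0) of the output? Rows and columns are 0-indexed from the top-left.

-22

The receptive field on the input at this output position is [12 7 17]. Elementwise product with the kernel and sum: 12·1 + 17·-2.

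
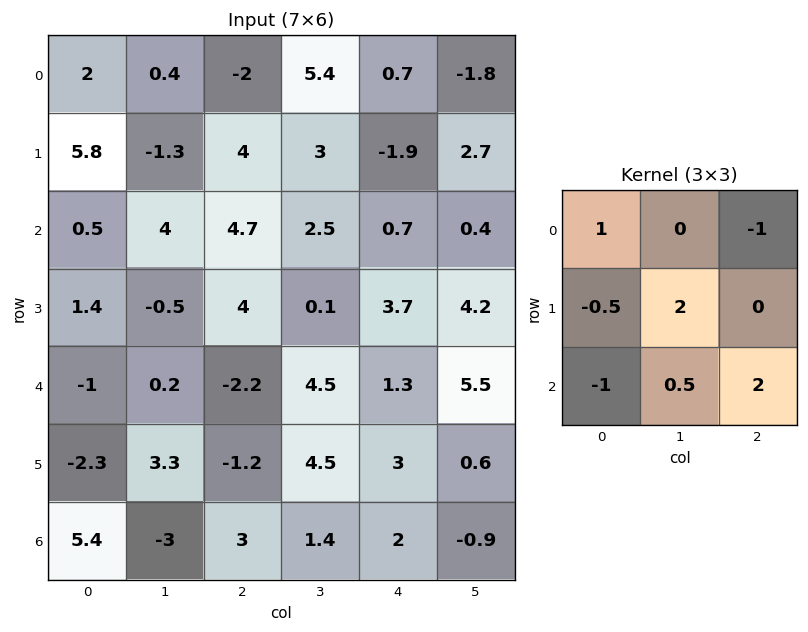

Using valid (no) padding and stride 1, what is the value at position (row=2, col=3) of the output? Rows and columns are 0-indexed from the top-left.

The receptive field on the input at this output position is [2.5 0.7 0.4 / 0.1 3.7 4.2 / 4.5 1.3 5.5]. Elementwise product with the kernel and sum: 2.5·1 + 0.4·-1 + 0.1·-0.5 + 3.7·2 + 4.5·-1 + 1.3·0.5 + 5.5·2.

16.6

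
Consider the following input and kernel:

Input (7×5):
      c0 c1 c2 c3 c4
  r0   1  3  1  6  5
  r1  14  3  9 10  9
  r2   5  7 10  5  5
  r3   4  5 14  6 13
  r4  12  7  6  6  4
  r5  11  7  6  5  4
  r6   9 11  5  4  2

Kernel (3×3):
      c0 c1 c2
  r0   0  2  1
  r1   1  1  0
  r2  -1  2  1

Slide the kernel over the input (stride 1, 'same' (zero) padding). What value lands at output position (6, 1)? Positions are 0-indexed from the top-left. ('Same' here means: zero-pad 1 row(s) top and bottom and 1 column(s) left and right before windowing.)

The receptive field on the zero-padded input at this output position is [11 7 6 / 9 11 5 / 0 0 0]. Elementwise product with the kernel and sum: 7·2 + 6·1 + 9·1 + 11·1 + 0·-1 + 0·2 + 0·1.

40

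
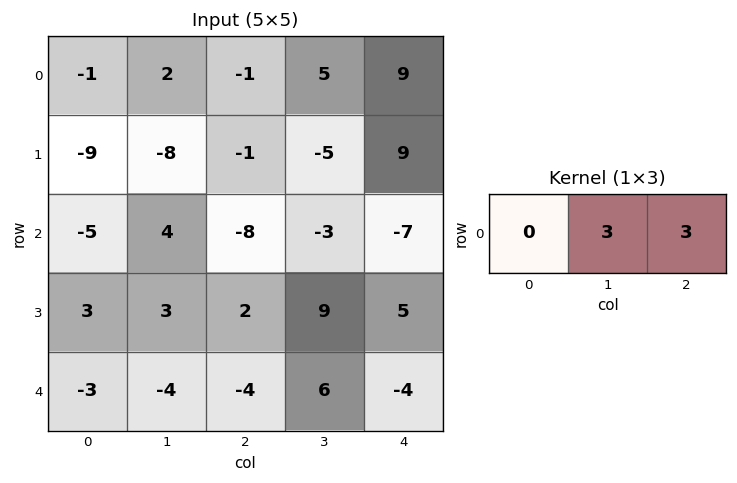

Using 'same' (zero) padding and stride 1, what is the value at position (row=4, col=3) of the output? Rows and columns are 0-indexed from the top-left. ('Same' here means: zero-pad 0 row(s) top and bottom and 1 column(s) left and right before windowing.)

6

The receptive field on the zero-padded input at this output position is [-4 6 -4]. Elementwise product with the kernel and sum: 6·3 + -4·3.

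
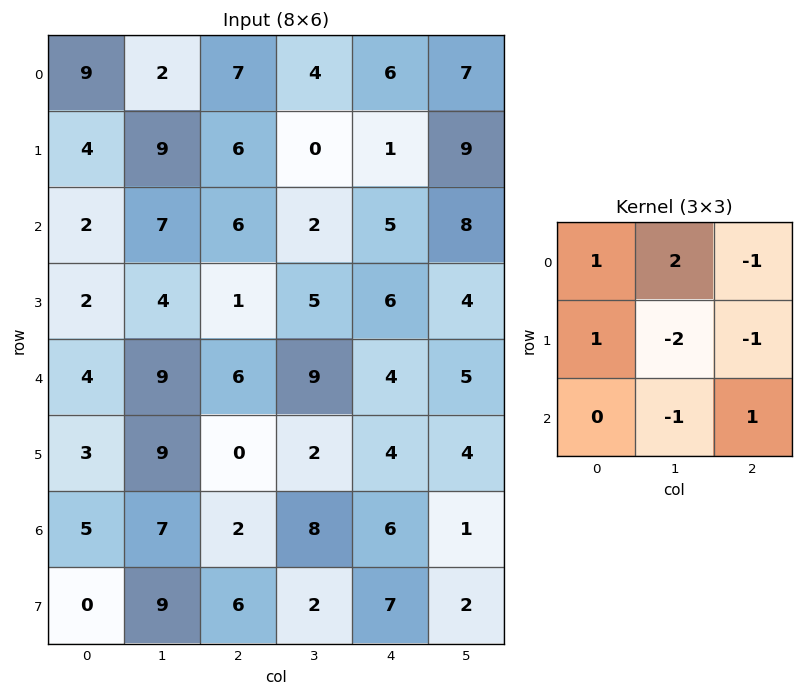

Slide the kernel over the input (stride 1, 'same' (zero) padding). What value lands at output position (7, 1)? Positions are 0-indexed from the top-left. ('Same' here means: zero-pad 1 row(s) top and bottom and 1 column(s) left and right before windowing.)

The receptive field on the zero-padded input at this output position is [5 7 2 / 0 9 6 / 0 0 0]. Elementwise product with the kernel and sum: 5·1 + 7·2 + 2·-1 + 0·1 + 9·-2 + 6·-1 + 0·-1 + 0·1.

-7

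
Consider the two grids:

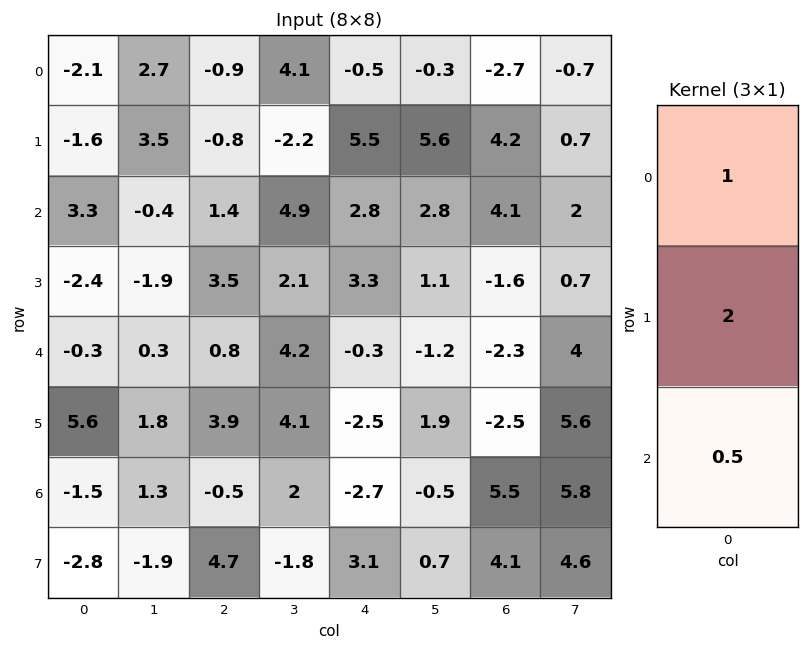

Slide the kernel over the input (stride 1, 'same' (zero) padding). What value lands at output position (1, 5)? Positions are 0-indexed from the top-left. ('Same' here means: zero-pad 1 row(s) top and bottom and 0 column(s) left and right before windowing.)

The receptive field on the zero-padded input at this output position is [-0.3 / 5.6 / 2.8]. Elementwise product with the kernel and sum: -0.3·1 + 5.6·2 + 2.8·0.5.

12.3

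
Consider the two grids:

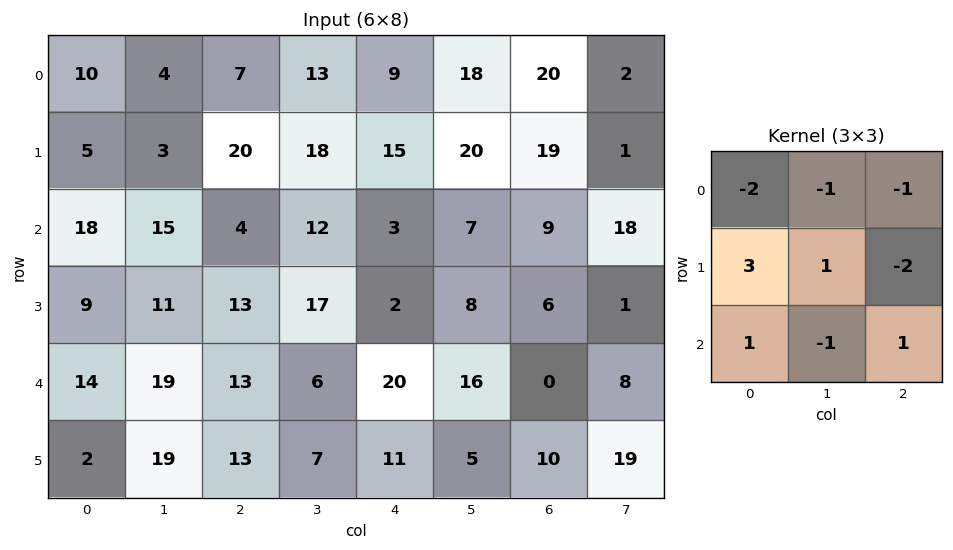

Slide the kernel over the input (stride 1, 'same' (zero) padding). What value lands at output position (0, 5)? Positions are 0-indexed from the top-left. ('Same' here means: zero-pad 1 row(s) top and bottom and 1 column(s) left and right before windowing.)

19

The receptive field on the zero-padded input at this output position is [0 0 0 / 9 18 20 / 15 20 19]. Elementwise product with the kernel and sum: 0·-2 + 0·-1 + 0·-1 + 9·3 + 18·1 + 20·-2 + 15·1 + 20·-1 + 19·1.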